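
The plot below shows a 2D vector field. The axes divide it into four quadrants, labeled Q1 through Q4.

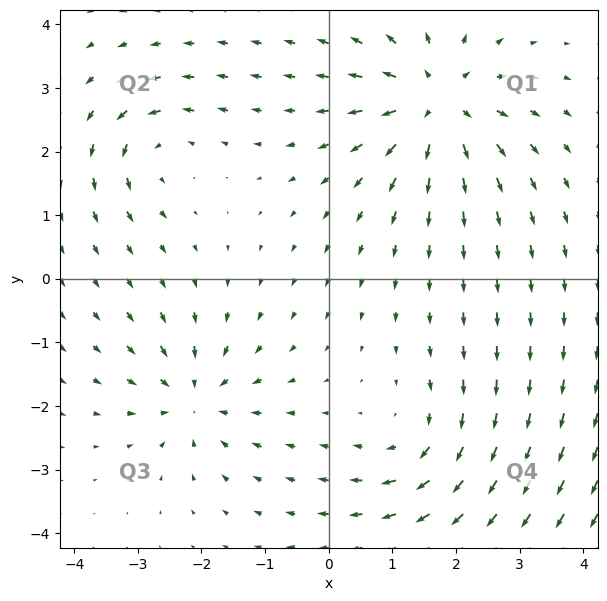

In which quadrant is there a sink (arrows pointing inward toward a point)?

Q3

The sink sits at approximately (-2.1, -1.9), which lies in quadrant Q3. The divergence there is about -4, negative as expected for a sink.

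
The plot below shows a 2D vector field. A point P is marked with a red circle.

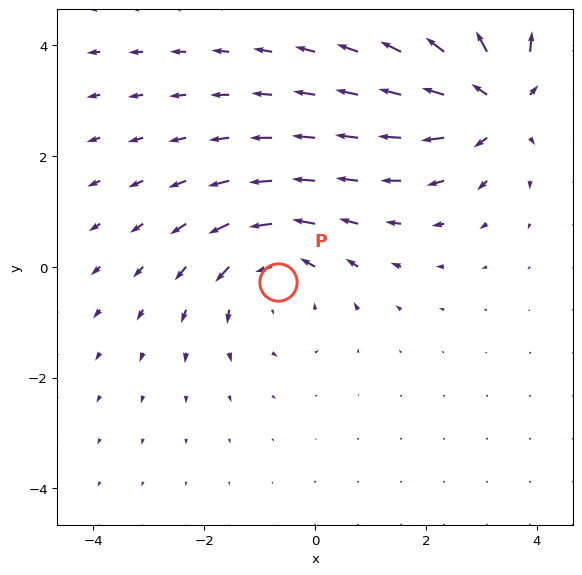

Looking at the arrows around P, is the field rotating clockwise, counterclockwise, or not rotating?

counterclockwise

Near P at (-0.7, -0.3) the arrows circulate counterclockwise. The curl (z-component) there is about +3; positive curl means counterclockwise rotation.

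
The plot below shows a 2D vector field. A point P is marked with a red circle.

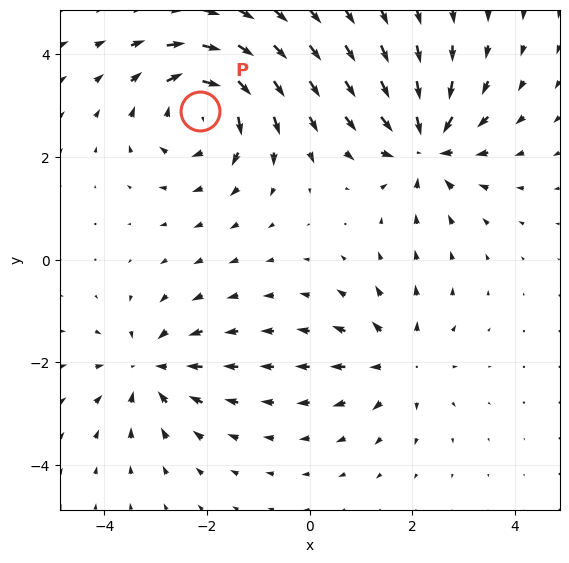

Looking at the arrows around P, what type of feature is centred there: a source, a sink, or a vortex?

vortex

At P (-2.1, 2.9) the arrows circulate clockwise. Divergence ≈0, curl about -6 — near-zero divergence with nonzero curl is a vortex.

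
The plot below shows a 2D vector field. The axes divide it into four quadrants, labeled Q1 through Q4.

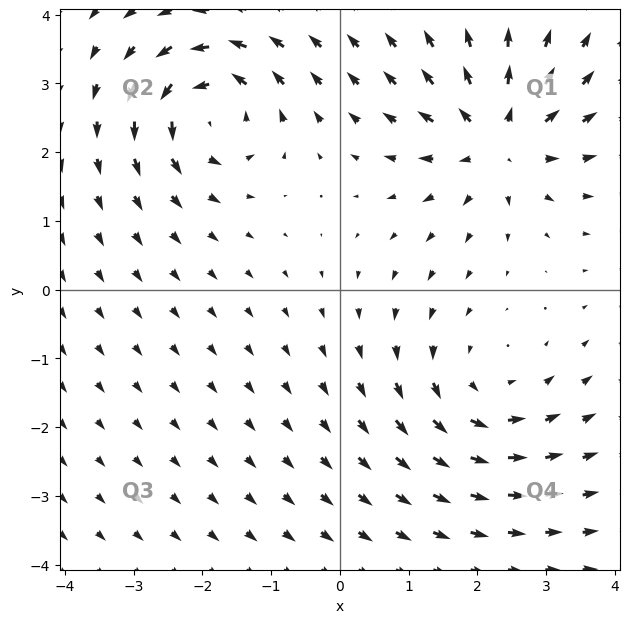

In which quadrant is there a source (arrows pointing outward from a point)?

Q1

The source sits at approximately (2.3, 2.2), which lies in quadrant Q1. The divergence there is about +5, positive as expected for a source.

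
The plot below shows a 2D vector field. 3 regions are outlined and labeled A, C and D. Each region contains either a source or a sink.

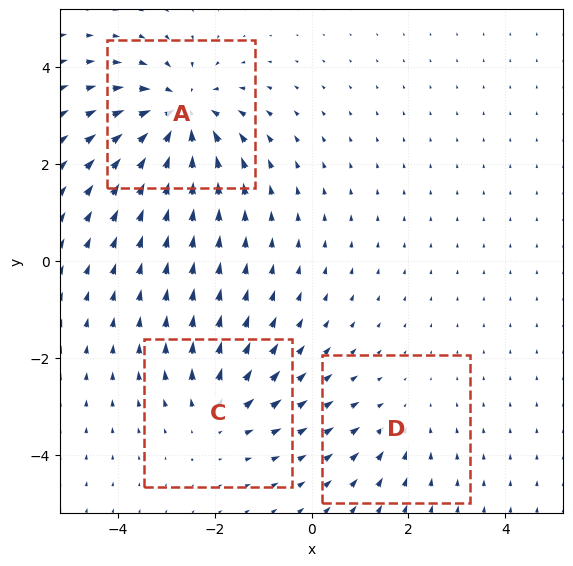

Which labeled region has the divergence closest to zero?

Divergence at each region's feature centre — A: about -5, C: about +3, D: about -2. Region D is closest to zero.

D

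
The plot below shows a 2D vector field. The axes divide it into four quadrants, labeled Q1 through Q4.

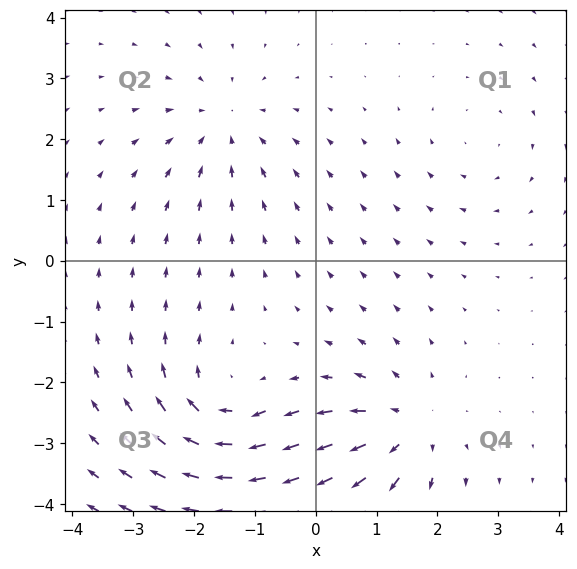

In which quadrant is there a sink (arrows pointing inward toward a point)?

Q2

The sink sits at approximately (-1.5, 2.2), which lies in quadrant Q2. The divergence there is about -4, negative as expected for a sink.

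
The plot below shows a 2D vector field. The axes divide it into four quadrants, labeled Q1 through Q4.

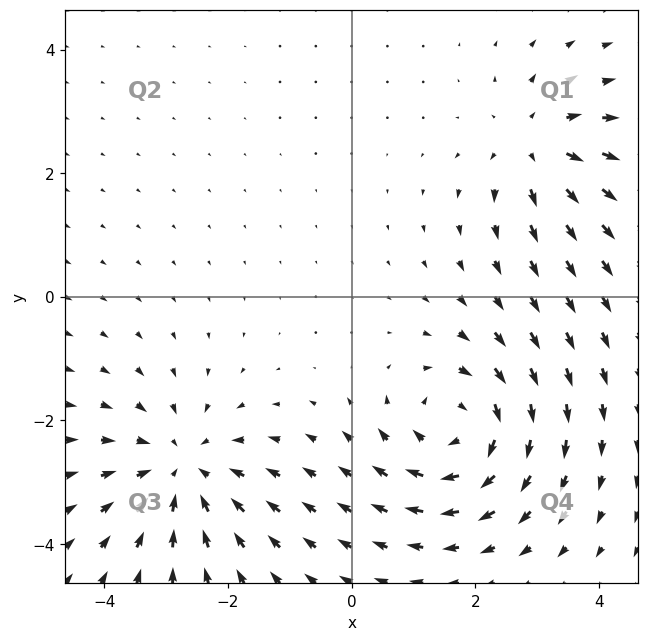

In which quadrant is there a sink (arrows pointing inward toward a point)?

Q3

The sink sits at approximately (-2.7, -2.8), which lies in quadrant Q3. The divergence there is about -4, negative as expected for a sink.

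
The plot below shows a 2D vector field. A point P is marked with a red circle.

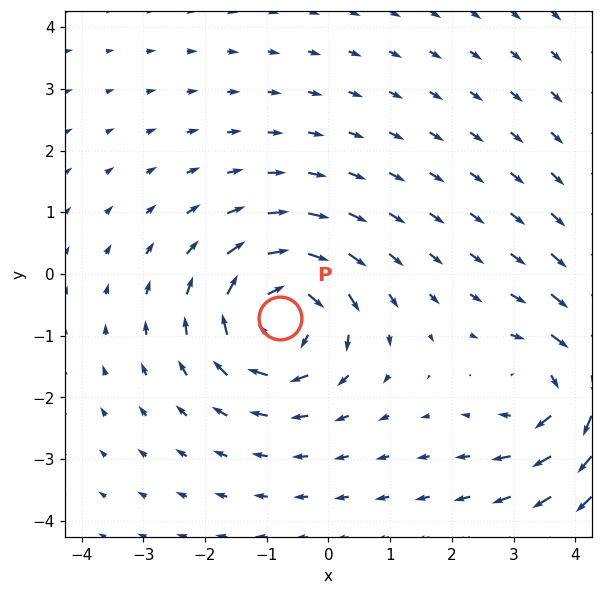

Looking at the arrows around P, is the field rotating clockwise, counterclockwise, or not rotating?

Near P at (-0.8, -0.7) the arrows circulate clockwise. The curl (z-component) there is about -5; negative curl means clockwise rotation.

clockwise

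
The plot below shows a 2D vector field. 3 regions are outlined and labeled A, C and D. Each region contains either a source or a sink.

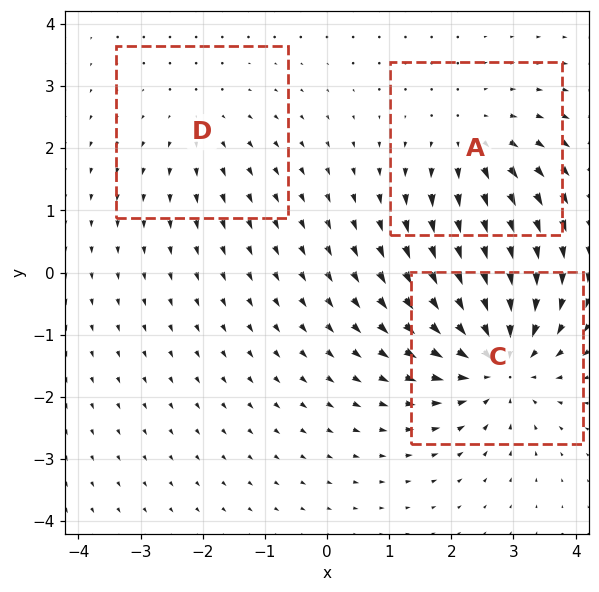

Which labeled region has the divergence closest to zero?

D

Divergence at each region's feature centre — A: about +3, C: about -5, D: about +2. Region D is closest to zero.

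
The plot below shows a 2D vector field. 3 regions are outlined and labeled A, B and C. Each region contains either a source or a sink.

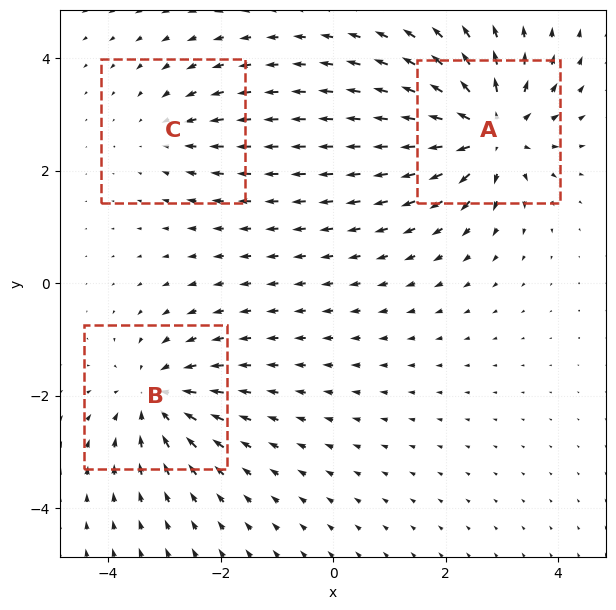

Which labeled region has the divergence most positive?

Divergence at each region's feature centre — A: about +5, B: about -4, C: about -2. Region A is most positive.

A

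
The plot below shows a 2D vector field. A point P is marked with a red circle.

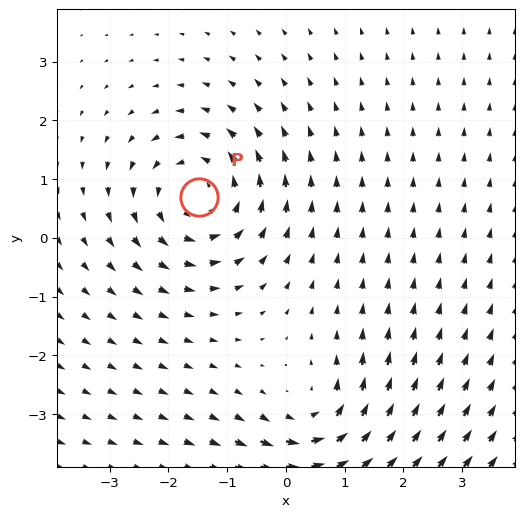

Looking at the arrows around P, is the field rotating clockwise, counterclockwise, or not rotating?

counterclockwise

Near P at (-1.5, 0.7) the arrows circulate counterclockwise. The curl (z-component) there is about +4; positive curl means counterclockwise rotation.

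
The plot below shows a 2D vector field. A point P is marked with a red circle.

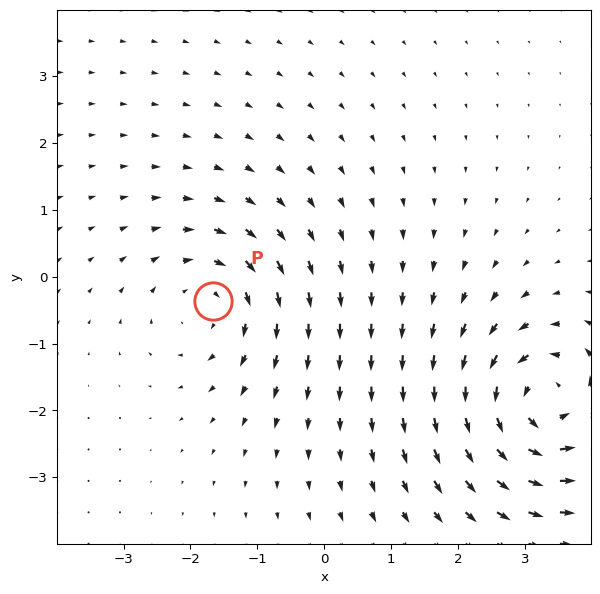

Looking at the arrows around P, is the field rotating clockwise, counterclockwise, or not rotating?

clockwise

Near P at (-1.7, -0.4) the arrows circulate clockwise. The curl (z-component) there is about -3; negative curl means clockwise rotation.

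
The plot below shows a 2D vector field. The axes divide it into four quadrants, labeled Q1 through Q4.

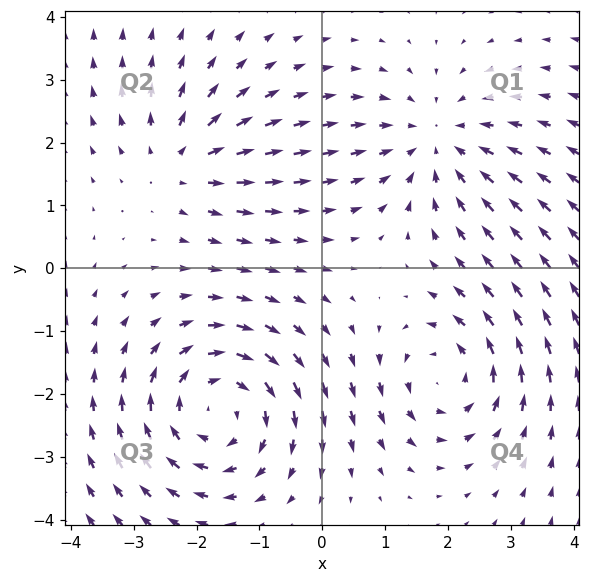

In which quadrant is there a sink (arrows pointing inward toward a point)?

The sink sits at approximately (1.8, 2.0), which lies in quadrant Q1. The divergence there is about -3, negative as expected for a sink.

Q1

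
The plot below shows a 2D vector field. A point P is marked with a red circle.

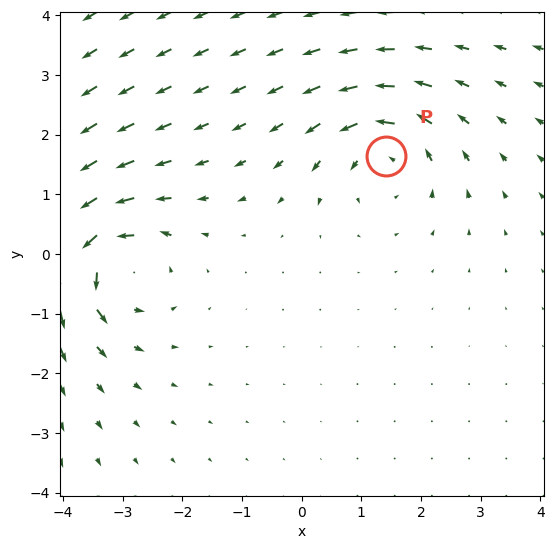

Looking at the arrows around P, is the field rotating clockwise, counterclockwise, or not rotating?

Near P at (1.4, 1.6) the arrows circulate counterclockwise. The curl (z-component) there is about +4; positive curl means counterclockwise rotation.

counterclockwise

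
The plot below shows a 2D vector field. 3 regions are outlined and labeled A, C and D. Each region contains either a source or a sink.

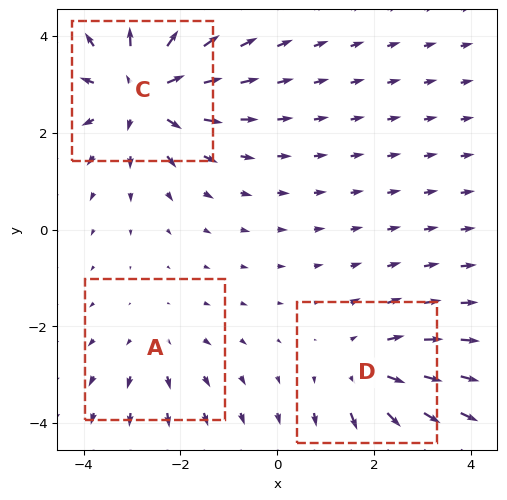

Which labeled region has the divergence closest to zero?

A

Divergence at each region's feature centre — A: about +2, C: about +5, D: about +3. Region A is closest to zero.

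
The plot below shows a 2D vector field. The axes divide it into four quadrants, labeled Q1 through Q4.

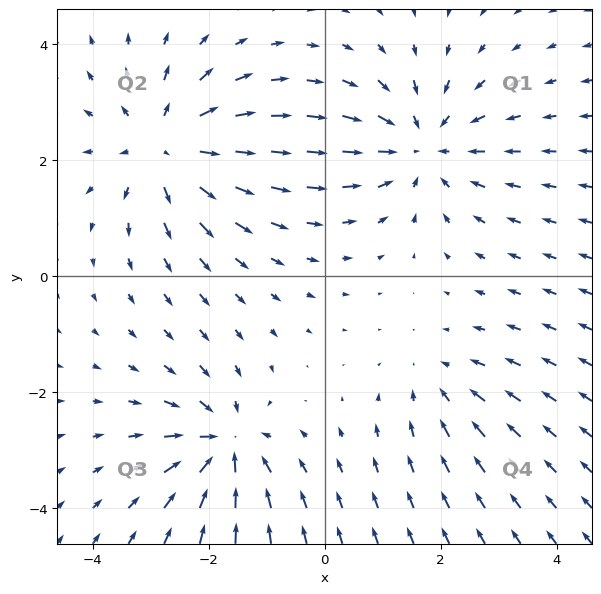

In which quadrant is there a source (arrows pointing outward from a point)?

Q2

The source sits at approximately (-2.7, 2.2), which lies in quadrant Q2. The divergence there is about +5, positive as expected for a source.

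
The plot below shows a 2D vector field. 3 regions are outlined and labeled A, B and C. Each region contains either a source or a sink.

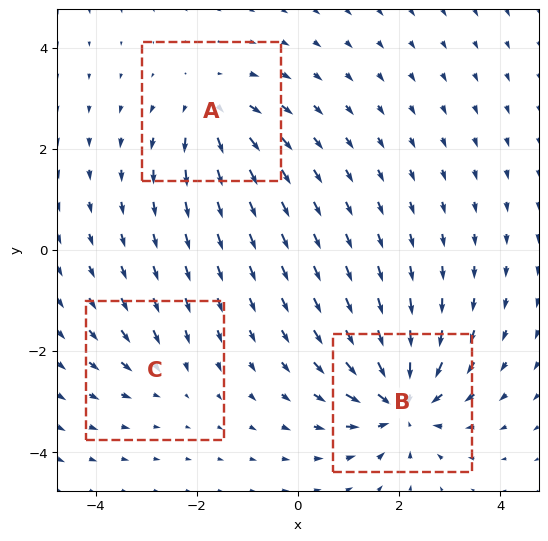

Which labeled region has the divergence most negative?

B

Divergence at each region's feature centre — A: about +3, B: about -6, C: about -2. Region B is most negative.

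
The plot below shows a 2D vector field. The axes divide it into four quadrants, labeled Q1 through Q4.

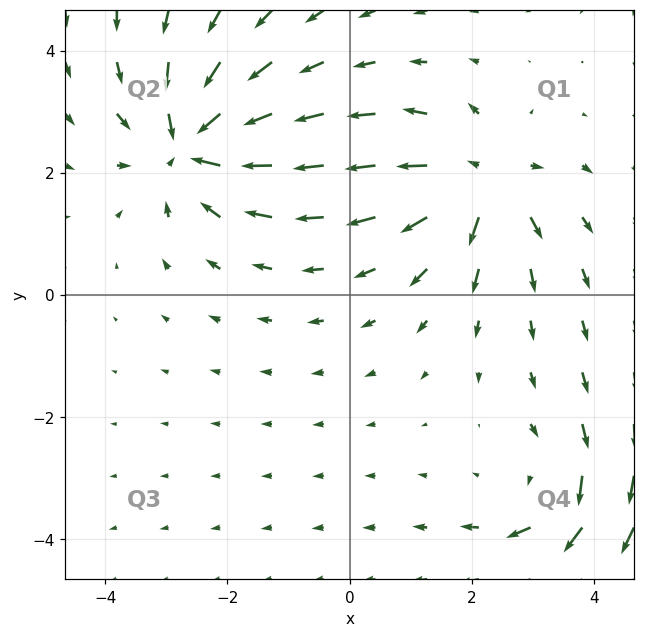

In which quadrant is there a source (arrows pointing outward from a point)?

Q1

The source sits at approximately (2.2, 1.8), which lies in quadrant Q1. The divergence there is about +5, positive as expected for a source.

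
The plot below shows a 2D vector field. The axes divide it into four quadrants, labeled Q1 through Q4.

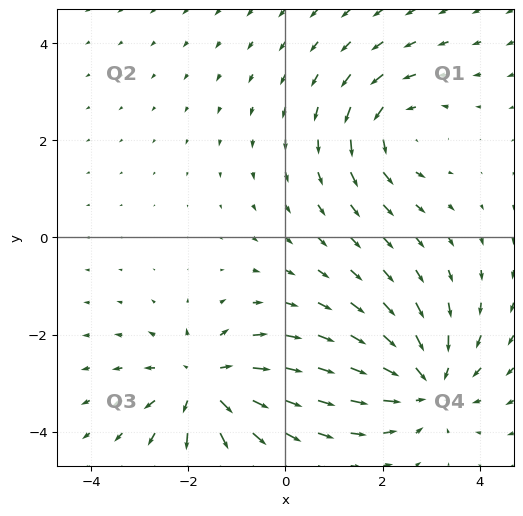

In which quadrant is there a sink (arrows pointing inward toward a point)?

The sink sits at approximately (2.9, -3.0), which lies in quadrant Q4. The divergence there is about -5, negative as expected for a sink.

Q4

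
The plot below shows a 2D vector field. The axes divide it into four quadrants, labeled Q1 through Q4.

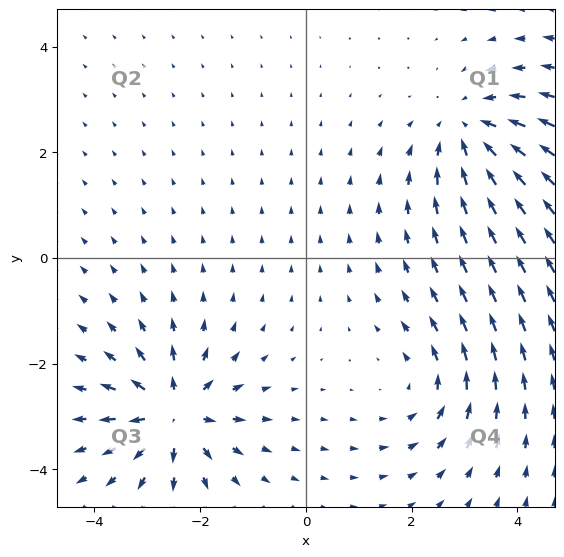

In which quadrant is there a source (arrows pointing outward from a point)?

Q3

The source sits at approximately (-2.5, -2.9), which lies in quadrant Q3. The divergence there is about +6, positive as expected for a source.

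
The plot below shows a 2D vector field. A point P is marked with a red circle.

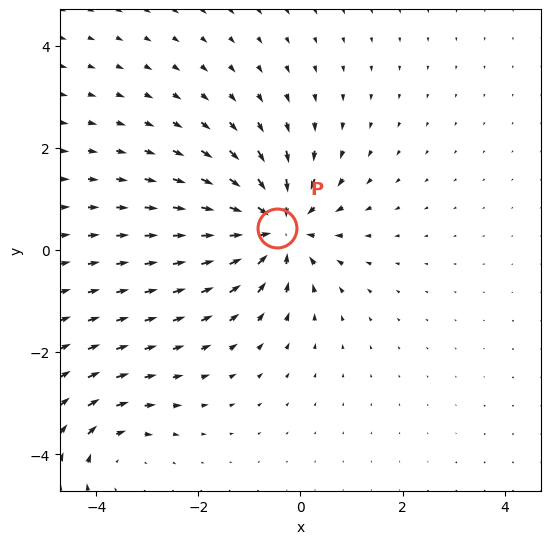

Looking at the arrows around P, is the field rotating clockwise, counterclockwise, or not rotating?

not rotating

Near P at (-0.5, 0.4) the arrows show no circulation. The curl there is ≈0.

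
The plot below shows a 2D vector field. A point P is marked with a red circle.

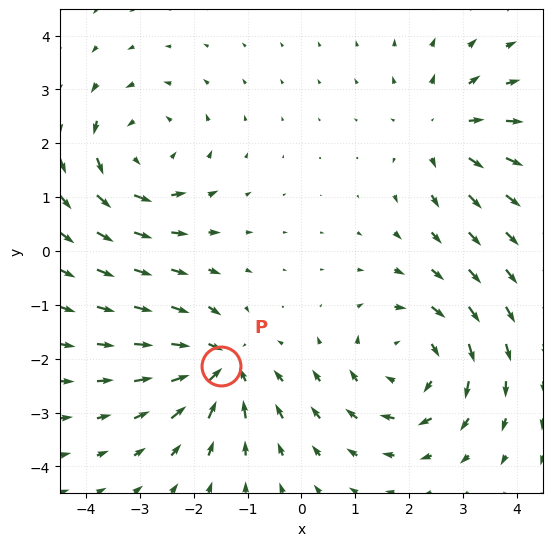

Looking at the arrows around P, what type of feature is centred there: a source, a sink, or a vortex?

sink

At P (-1.5, -2.1) the arrows converge inward. Divergence about -4, curl ≈0 — negative divergence with near-zero curl is a sink.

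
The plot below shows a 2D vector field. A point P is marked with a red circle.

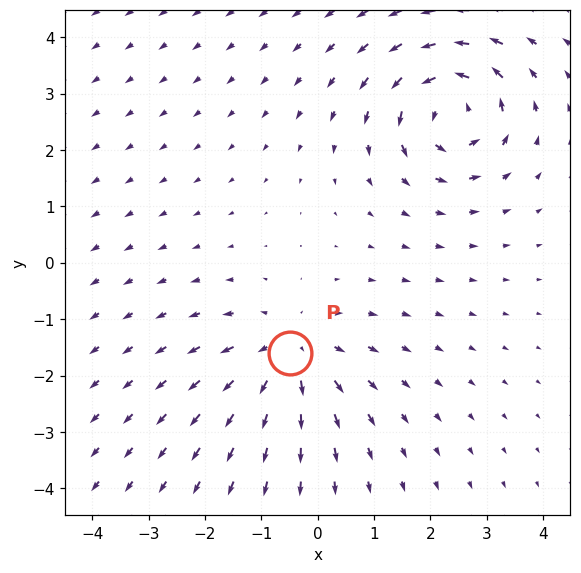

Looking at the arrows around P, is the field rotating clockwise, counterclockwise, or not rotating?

Near P at (-0.5, -1.6) the arrows show no circulation. The curl there is ≈0.

not rotating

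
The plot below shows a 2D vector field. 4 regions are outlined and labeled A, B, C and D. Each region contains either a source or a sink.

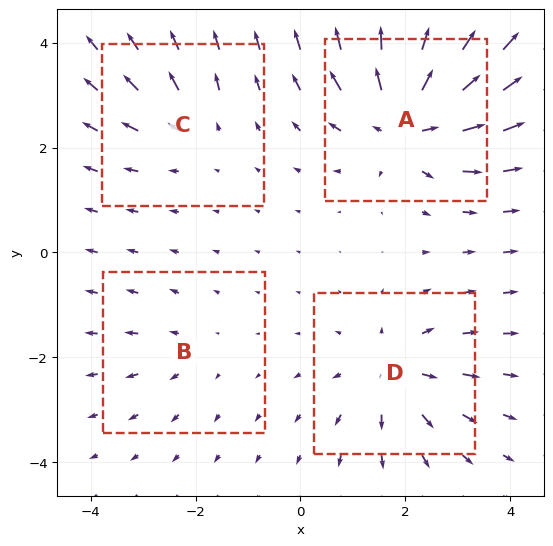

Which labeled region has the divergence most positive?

A

Divergence at each region's feature centre — A: about +8, B: about +2, C: about +3, D: about +5. Region A is most positive.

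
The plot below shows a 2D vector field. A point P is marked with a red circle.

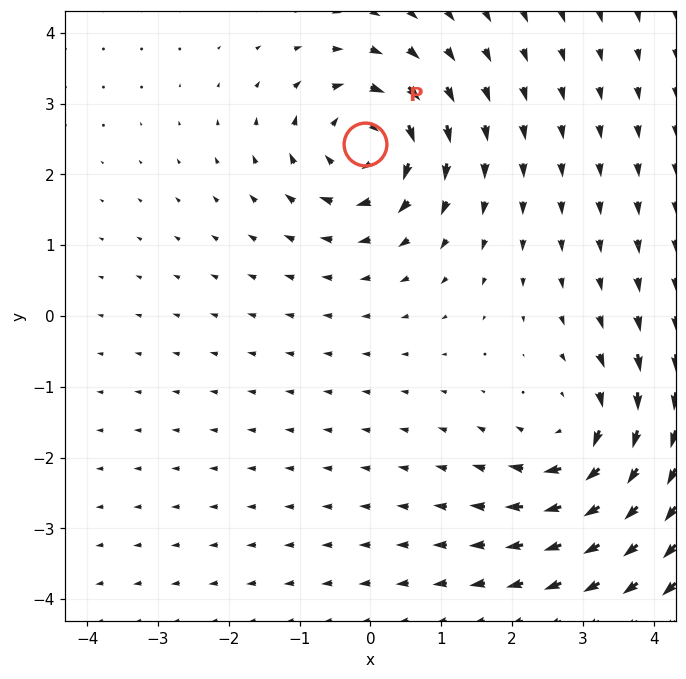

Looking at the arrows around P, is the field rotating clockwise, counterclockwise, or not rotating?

Near P at (-0.1, 2.4) the arrows circulate clockwise. The curl (z-component) there is about -5; negative curl means clockwise rotation.

clockwise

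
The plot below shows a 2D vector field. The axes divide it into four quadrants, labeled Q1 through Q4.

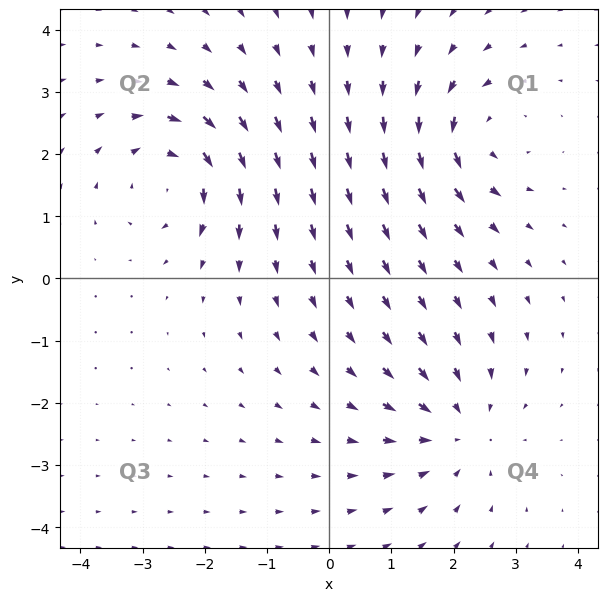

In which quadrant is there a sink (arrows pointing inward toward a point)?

The sink sits at approximately (2.1, -2.4), which lies in quadrant Q4. The divergence there is about -4, negative as expected for a sink.

Q4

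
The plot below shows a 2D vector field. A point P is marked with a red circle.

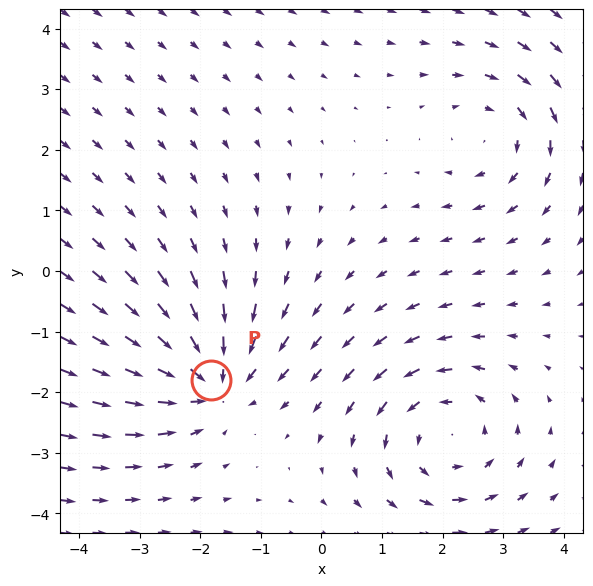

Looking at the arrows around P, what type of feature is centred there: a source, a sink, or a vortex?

sink

At P (-1.8, -1.8) the arrows converge inward. Divergence about -4, curl ≈0 — negative divergence with near-zero curl is a sink.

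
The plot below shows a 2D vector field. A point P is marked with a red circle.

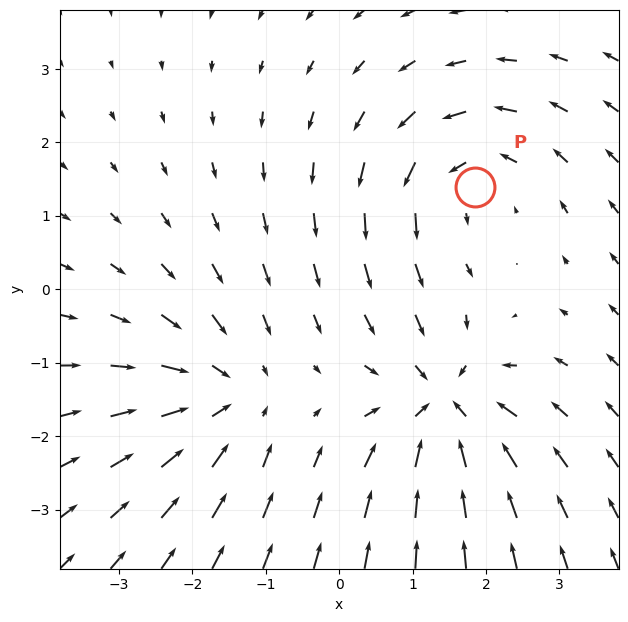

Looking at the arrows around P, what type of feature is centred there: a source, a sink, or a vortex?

vortex

At P (1.8, 1.4) the arrows circulate counterclockwise. Divergence ≈0, curl about +4 — near-zero divergence with nonzero curl is a vortex.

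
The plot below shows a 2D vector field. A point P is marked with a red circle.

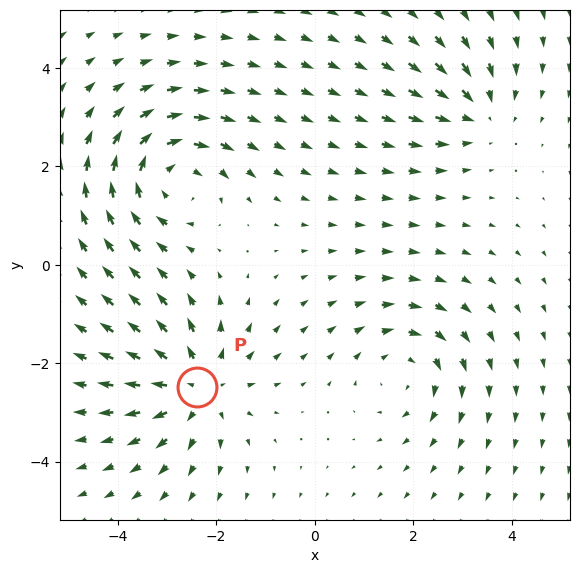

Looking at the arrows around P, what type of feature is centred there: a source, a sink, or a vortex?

source

At P (-2.4, -2.5) the arrows spread outward. Divergence about +4, curl ≈0 — positive divergence with near-zero curl is a source.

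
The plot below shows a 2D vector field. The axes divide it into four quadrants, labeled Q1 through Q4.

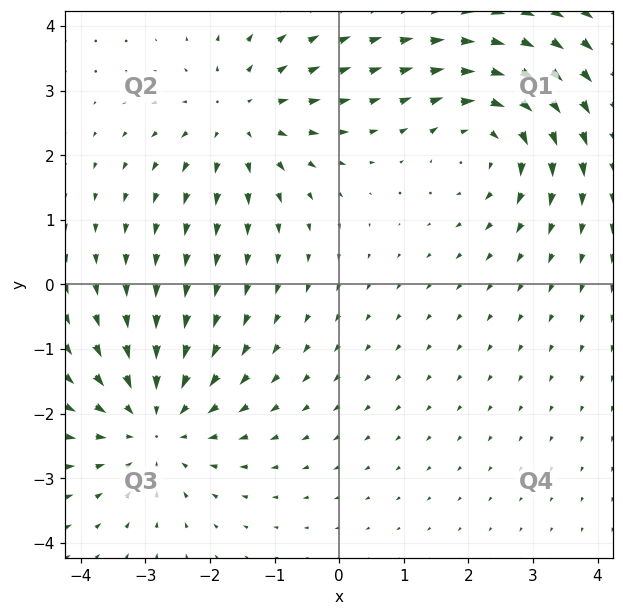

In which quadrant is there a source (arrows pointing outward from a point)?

Q2

The source sits at approximately (-1.5, 2.6), which lies in quadrant Q2. The divergence there is about +4, positive as expected for a source.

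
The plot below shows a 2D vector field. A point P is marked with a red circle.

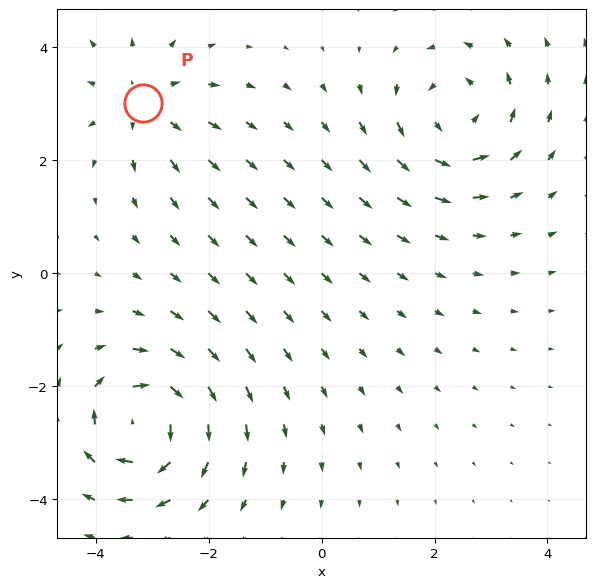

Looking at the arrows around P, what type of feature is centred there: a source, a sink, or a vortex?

At P (-3.2, 3.0) the arrows spread outward. Divergence about +3, curl ≈0 — positive divergence with near-zero curl is a source.

source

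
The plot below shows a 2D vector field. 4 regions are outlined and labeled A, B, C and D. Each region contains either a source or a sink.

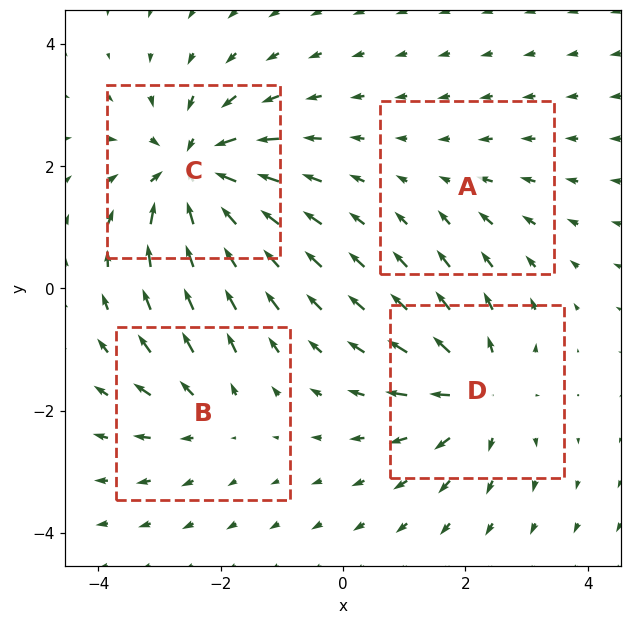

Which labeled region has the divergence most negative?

C

Divergence at each region's feature centre — A: about -2, B: about +4, C: about -8, D: about +6. Region C is most negative.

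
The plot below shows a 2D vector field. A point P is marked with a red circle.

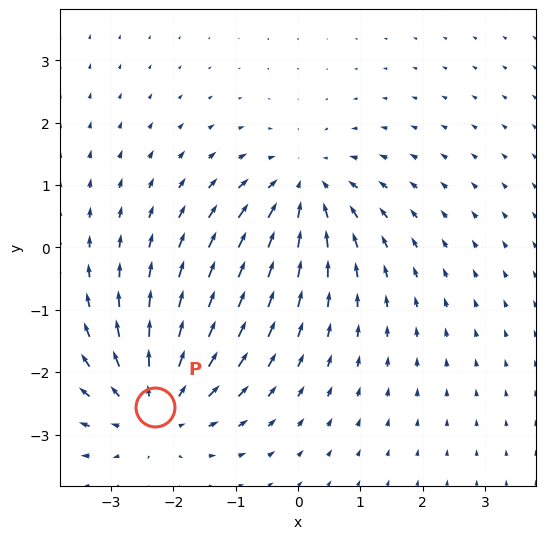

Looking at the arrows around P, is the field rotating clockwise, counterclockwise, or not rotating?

Near P at (-2.3, -2.6) the arrows show no circulation. The curl there is ≈0.

not rotating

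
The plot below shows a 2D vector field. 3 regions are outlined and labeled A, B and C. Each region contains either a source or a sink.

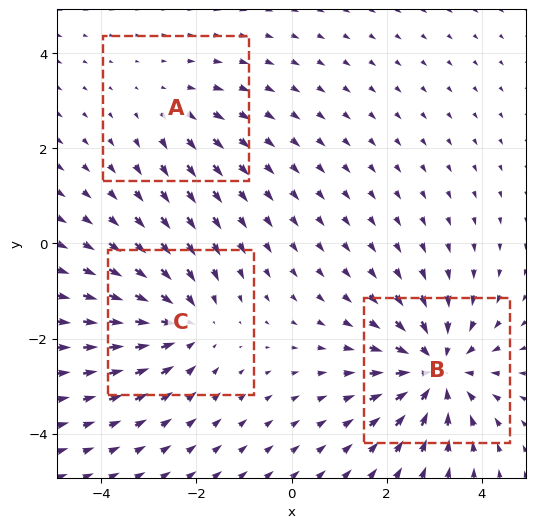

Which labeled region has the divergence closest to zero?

Divergence at each region's feature centre — A: about +2, B: about -4, C: about -3. Region A is closest to zero.

A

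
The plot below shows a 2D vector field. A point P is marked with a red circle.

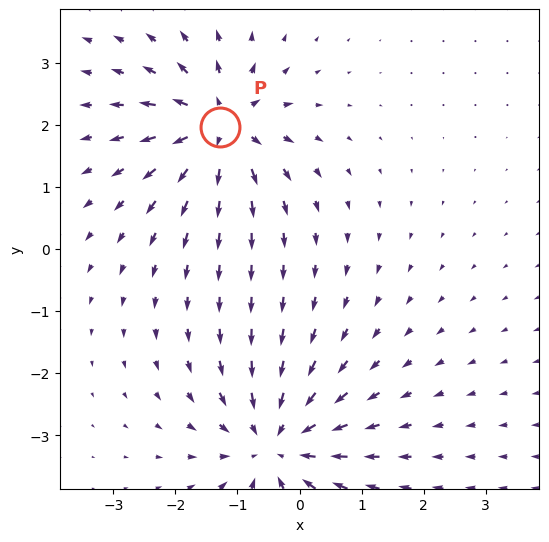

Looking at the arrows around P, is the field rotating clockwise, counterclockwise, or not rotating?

Near P at (-1.3, 2.0) the arrows show no circulation. The curl there is ≈0.

not rotating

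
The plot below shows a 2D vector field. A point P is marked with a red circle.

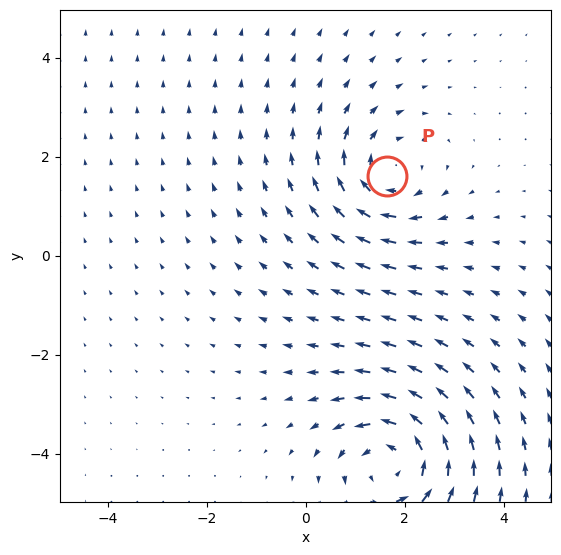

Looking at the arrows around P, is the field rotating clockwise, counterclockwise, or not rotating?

clockwise

Near P at (1.7, 1.6) the arrows circulate clockwise. The curl (z-component) there is about -4; negative curl means clockwise rotation.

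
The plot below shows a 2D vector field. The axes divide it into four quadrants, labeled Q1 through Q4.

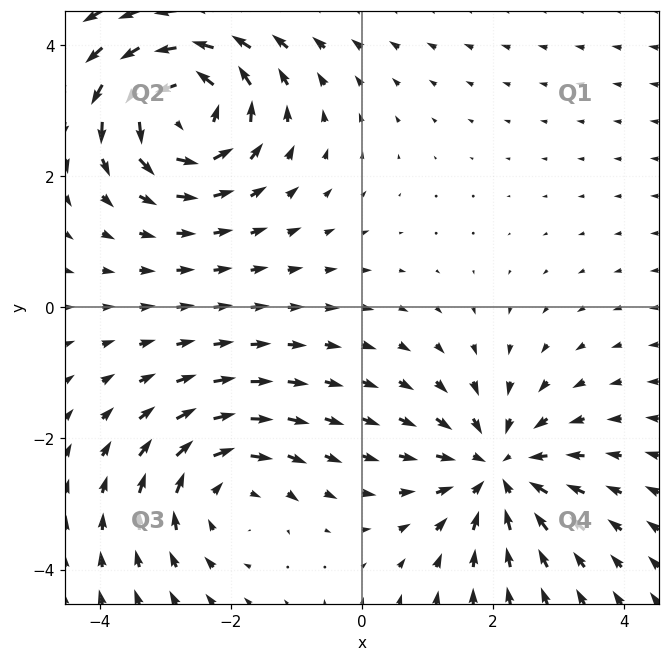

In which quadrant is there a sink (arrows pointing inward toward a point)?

Q4

The sink sits at approximately (2.1, -2.5), which lies in quadrant Q4. The divergence there is about -5, negative as expected for a sink.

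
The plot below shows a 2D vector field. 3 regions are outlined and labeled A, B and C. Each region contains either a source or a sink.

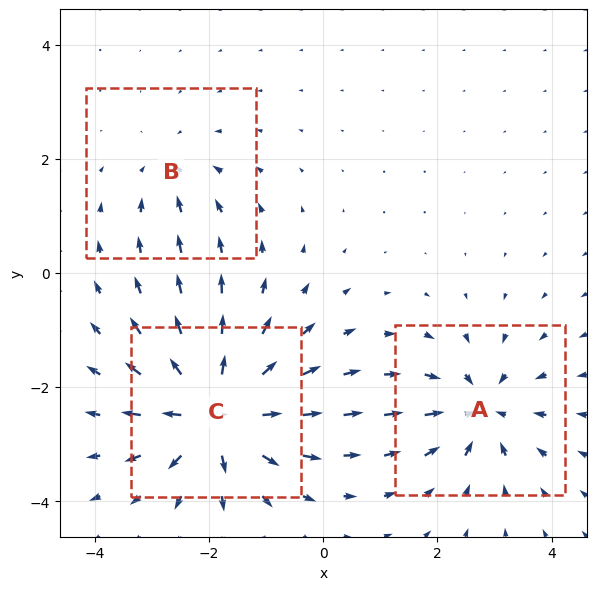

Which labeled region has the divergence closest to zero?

Divergence at each region's feature centre — A: about -4, B: about -2, C: about +6. Region B is closest to zero.

B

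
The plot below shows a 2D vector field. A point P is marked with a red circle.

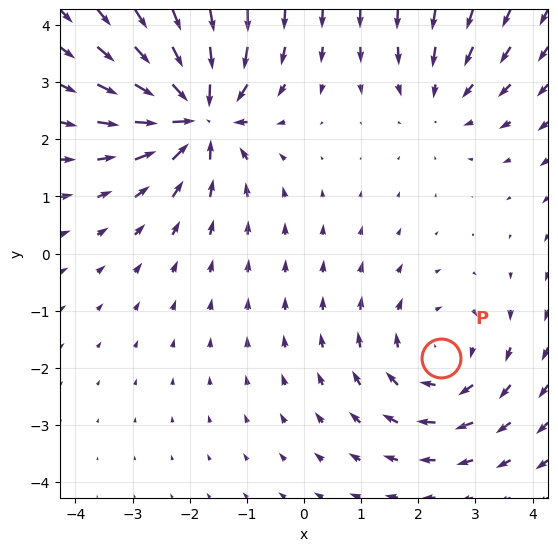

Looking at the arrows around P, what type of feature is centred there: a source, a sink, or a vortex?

At P (2.4, -1.8) the arrows circulate clockwise. Divergence ≈0, curl about -3 — near-zero divergence with nonzero curl is a vortex.

vortex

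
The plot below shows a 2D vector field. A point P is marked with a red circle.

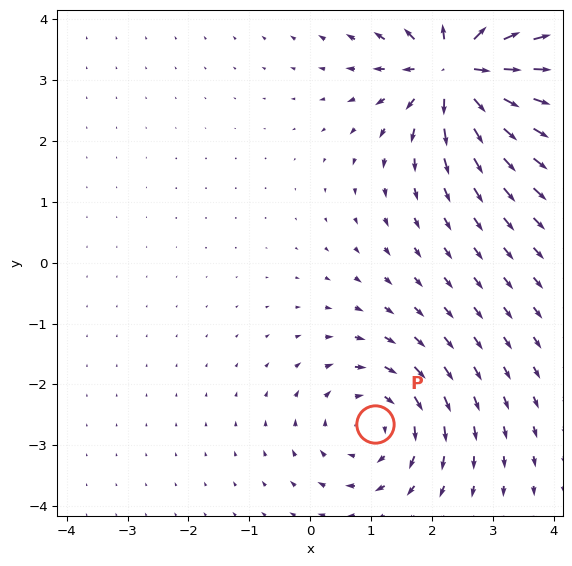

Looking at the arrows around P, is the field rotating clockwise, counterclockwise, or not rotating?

clockwise

Near P at (1.1, -2.7) the arrows circulate clockwise. The curl (z-component) there is about -3; negative curl means clockwise rotation.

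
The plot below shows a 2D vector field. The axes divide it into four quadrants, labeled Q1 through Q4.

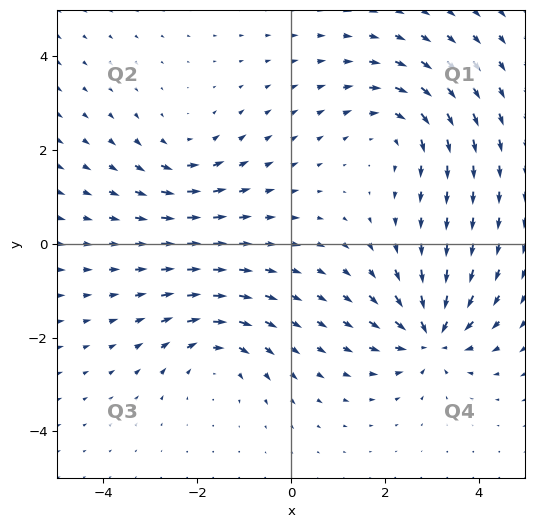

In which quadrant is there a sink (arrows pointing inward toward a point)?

Q4

The sink sits at approximately (3.0, -2.0), which lies in quadrant Q4. The divergence there is about -7, negative as expected for a sink.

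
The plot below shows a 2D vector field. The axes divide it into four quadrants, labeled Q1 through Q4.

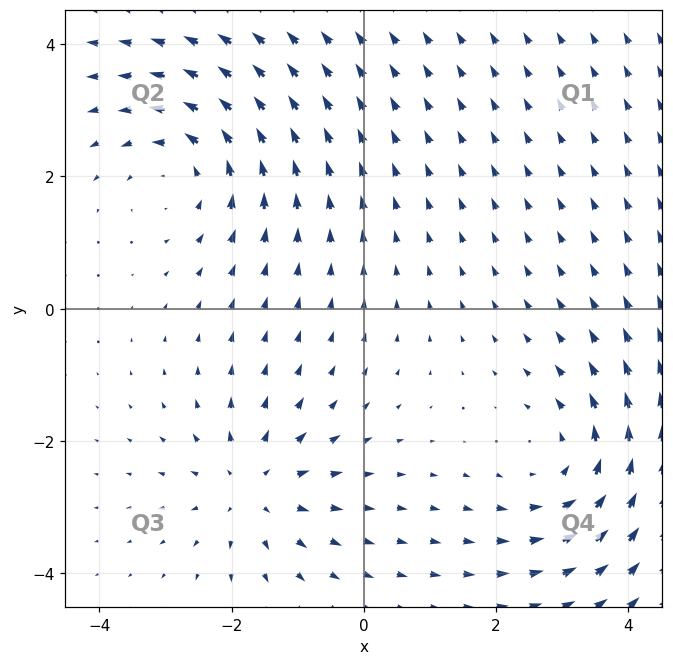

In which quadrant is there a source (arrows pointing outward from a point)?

Q3

The source sits at approximately (-1.7, -2.7), which lies in quadrant Q3. The divergence there is about +4, positive as expected for a source.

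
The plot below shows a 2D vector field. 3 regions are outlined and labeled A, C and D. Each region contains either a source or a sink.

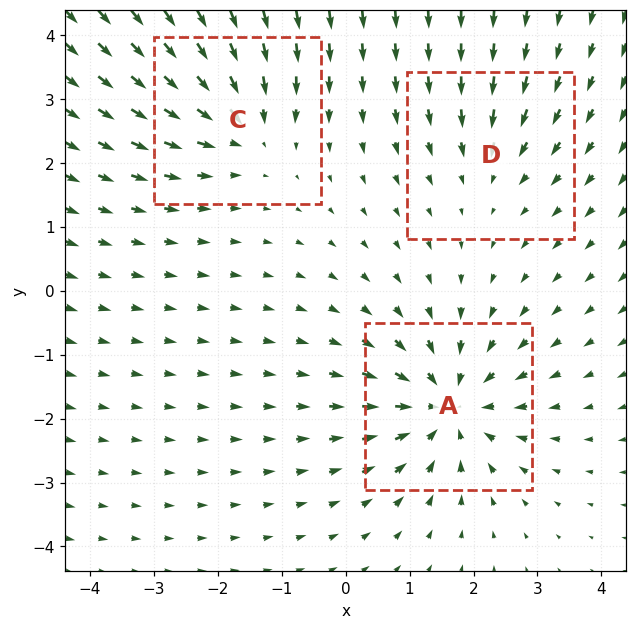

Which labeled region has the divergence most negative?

A

Divergence at each region's feature centre — A: about -5, C: about -4, D: about -2. Region A is most negative.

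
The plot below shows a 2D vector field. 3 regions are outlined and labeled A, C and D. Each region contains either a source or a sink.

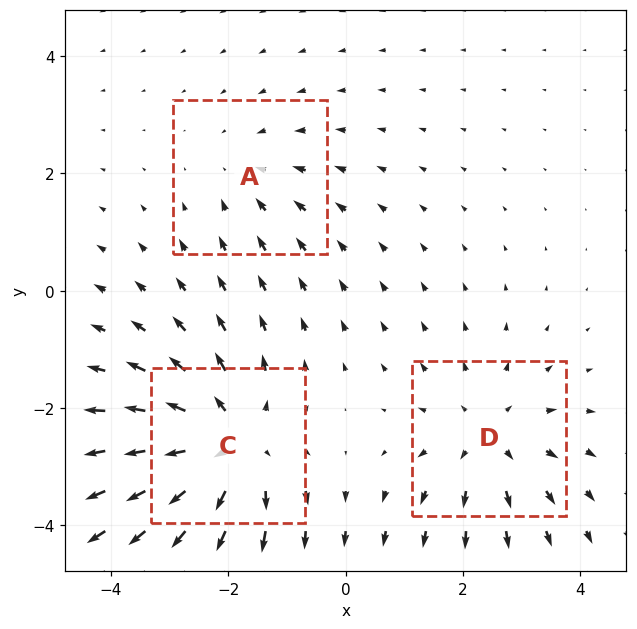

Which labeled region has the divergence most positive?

Divergence at each region's feature centre — A: about -2, C: about +4, D: about +3. Region C is most positive.

C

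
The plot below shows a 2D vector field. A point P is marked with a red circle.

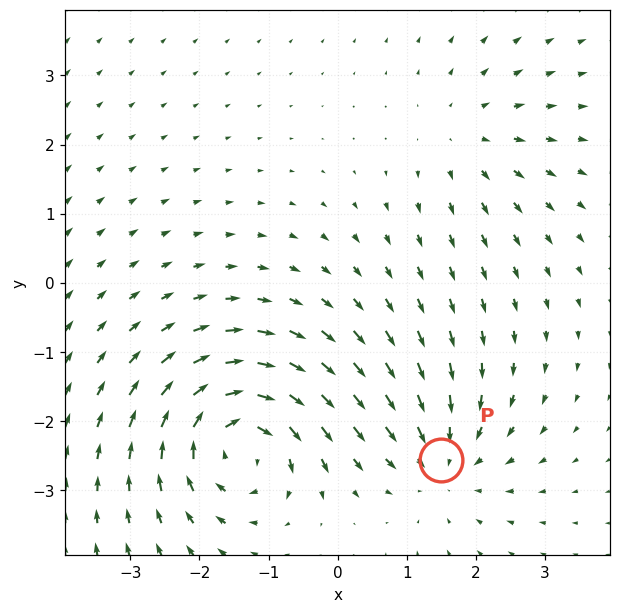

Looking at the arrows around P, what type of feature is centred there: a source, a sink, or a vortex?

At P (1.5, -2.6) the arrows converge inward. Divergence about -3, curl ≈0 — negative divergence with near-zero curl is a sink.

sink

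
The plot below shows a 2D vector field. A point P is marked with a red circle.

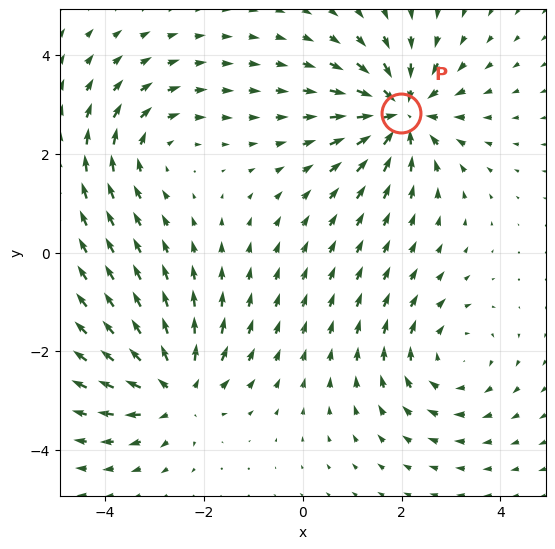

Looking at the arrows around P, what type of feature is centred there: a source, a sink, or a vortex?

sink

At P (2.0, 2.8) the arrows converge inward. Divergence about -6, curl ≈0 — negative divergence with near-zero curl is a sink.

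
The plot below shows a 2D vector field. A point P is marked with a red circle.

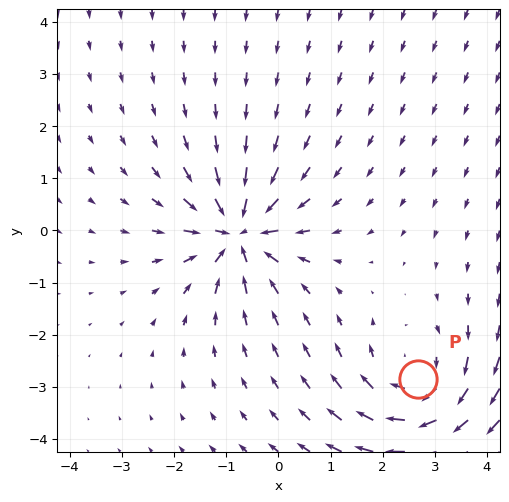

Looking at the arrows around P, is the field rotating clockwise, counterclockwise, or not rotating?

clockwise

Near P at (2.7, -2.8) the arrows circulate clockwise. The curl (z-component) there is about -3; negative curl means clockwise rotation.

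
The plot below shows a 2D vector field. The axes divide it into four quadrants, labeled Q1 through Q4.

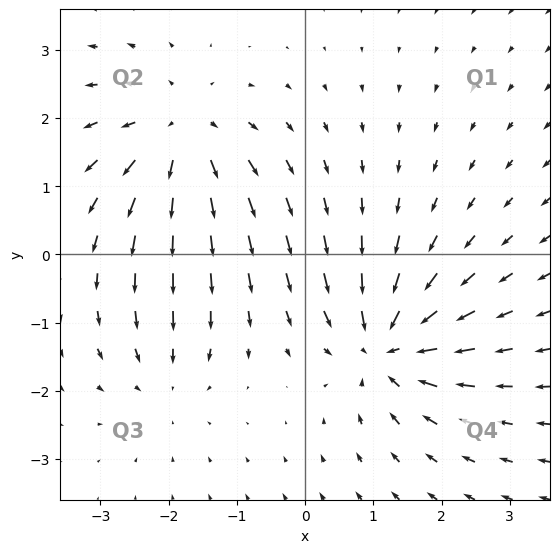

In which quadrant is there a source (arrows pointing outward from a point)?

Q2

The source sits at approximately (-1.8, 1.8), which lies in quadrant Q2. The divergence there is about +5, positive as expected for a source.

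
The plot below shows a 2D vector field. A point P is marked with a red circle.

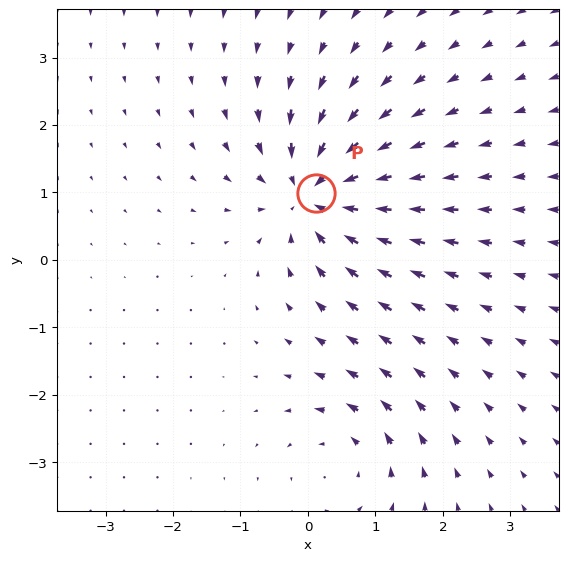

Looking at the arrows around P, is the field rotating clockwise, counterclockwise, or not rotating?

not rotating

Near P at (0.1, 1.0) the arrows show no circulation. The curl there is ≈0.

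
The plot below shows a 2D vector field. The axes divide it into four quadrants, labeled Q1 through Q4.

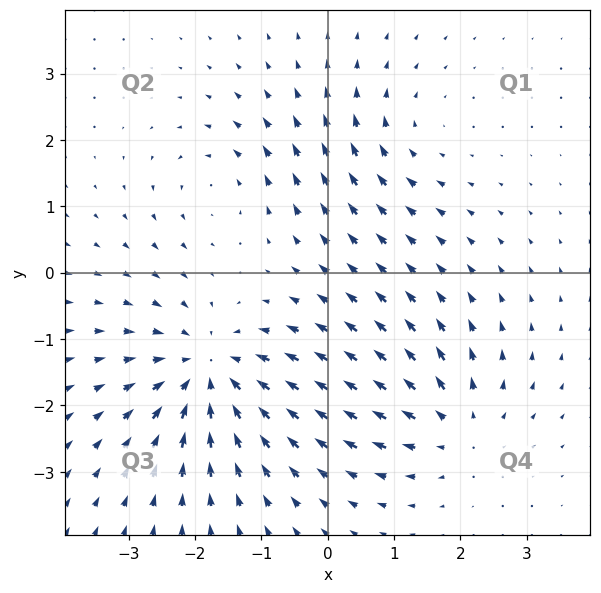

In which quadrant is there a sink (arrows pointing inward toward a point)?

Q3

The sink sits at approximately (-1.8, -1.5), which lies in quadrant Q3. The divergence there is about -5, negative as expected for a sink.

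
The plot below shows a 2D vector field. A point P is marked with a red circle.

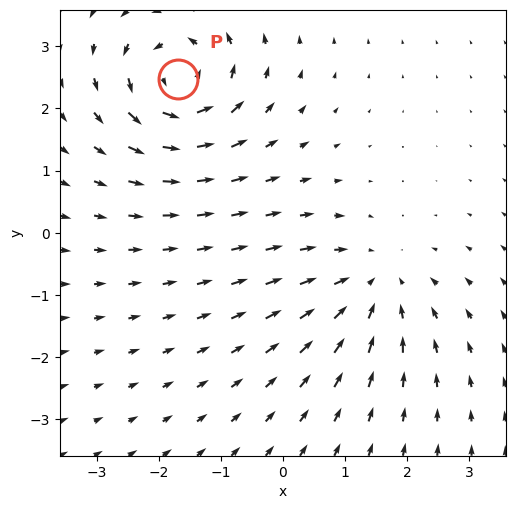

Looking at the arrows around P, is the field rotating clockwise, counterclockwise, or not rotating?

counterclockwise

Near P at (-1.7, 2.5) the arrows circulate counterclockwise. The curl (z-component) there is about +6; positive curl means counterclockwise rotation.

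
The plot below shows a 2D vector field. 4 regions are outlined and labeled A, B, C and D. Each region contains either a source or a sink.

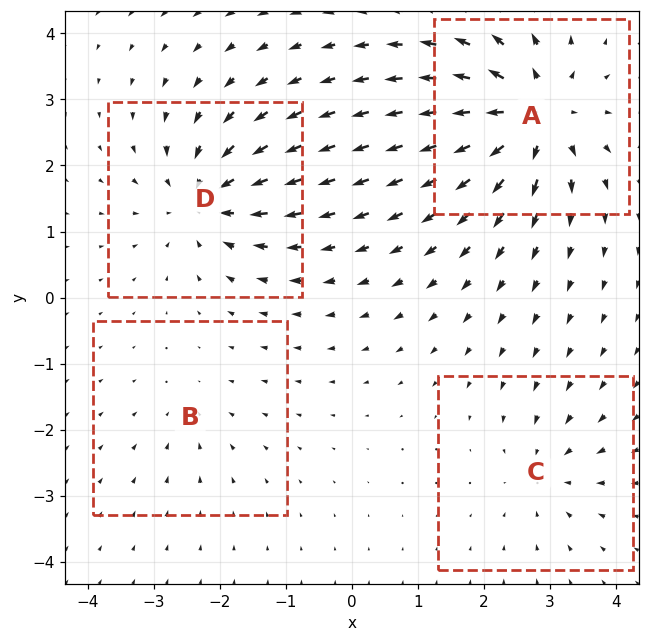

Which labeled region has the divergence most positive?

A

Divergence at each region's feature centre — A: about +8, B: about -2, C: about -4, D: about -6. Region A is most positive.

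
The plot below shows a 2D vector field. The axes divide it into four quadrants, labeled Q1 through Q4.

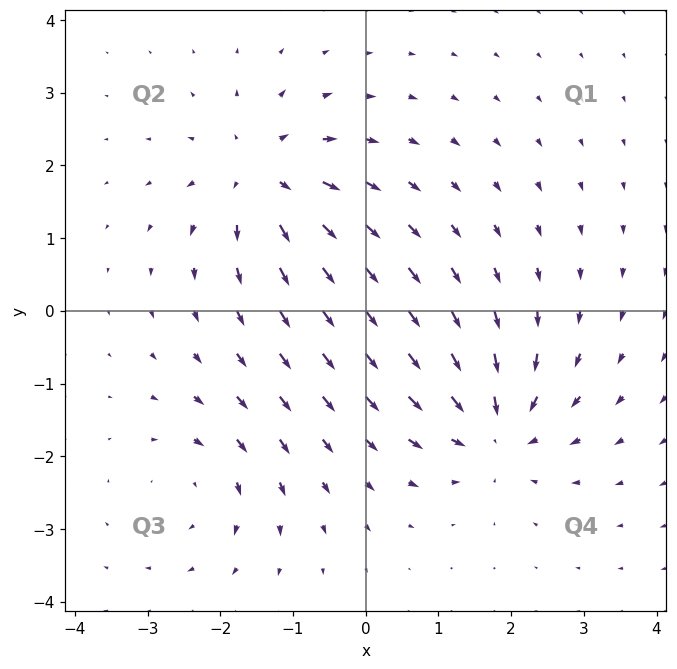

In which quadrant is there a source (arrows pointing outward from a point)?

The source sits at approximately (-1.4, 1.8), which lies in quadrant Q2. The divergence there is about +6, positive as expected for a source.

Q2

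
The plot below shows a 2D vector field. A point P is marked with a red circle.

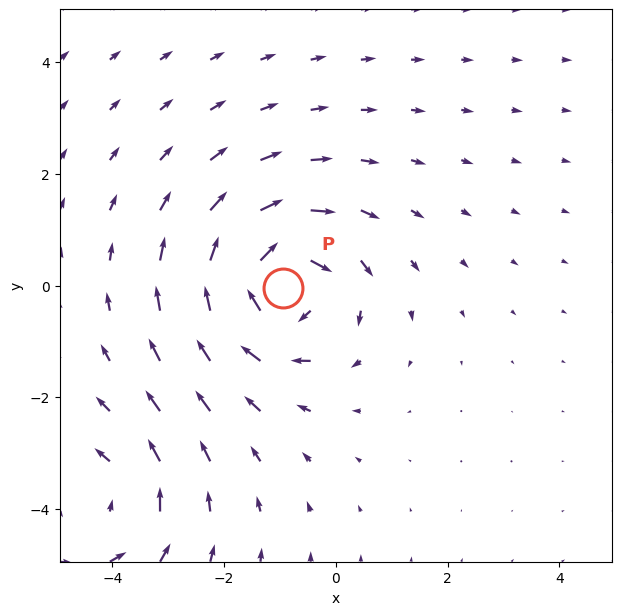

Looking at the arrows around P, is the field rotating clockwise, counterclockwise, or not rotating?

clockwise

Near P at (-0.9, -0.0) the arrows circulate clockwise. The curl (z-component) there is about -5; negative curl means clockwise rotation.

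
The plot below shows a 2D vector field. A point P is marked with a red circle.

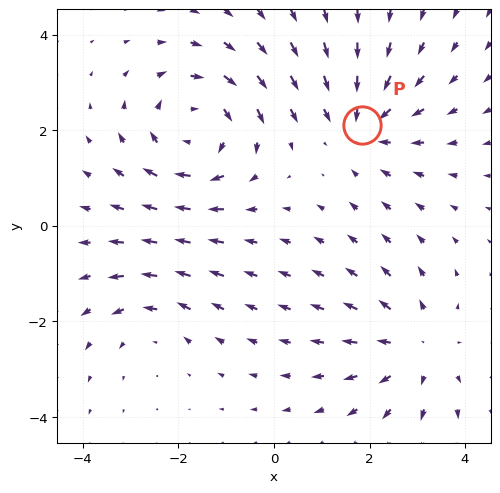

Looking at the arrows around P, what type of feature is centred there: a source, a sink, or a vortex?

sink

At P (1.8, 2.1) the arrows converge inward. Divergence about -3, curl ≈0 — negative divergence with near-zero curl is a sink.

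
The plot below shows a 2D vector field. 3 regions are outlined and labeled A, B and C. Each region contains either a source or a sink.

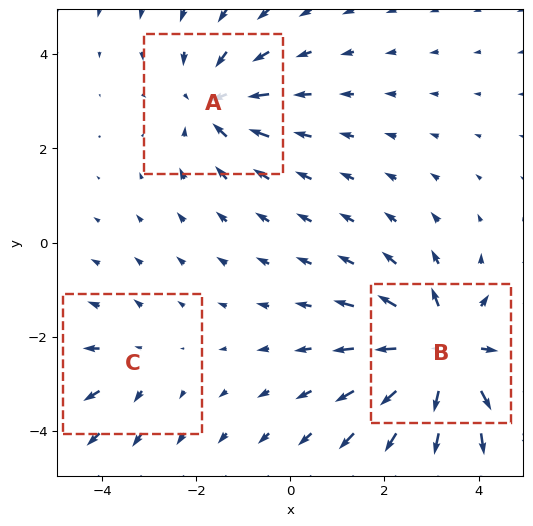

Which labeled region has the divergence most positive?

Divergence at each region's feature centre — A: about -3, B: about +5, C: about +2. Region B is most positive.

B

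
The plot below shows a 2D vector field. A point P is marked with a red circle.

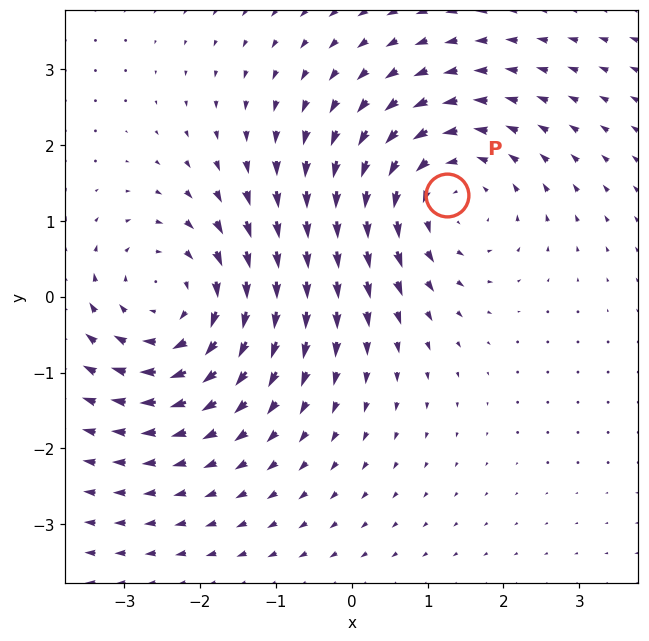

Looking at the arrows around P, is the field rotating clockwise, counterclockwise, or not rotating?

Near P at (1.3, 1.3) the arrows circulate counterclockwise. The curl (z-component) there is about +3; positive curl means counterclockwise rotation.

counterclockwise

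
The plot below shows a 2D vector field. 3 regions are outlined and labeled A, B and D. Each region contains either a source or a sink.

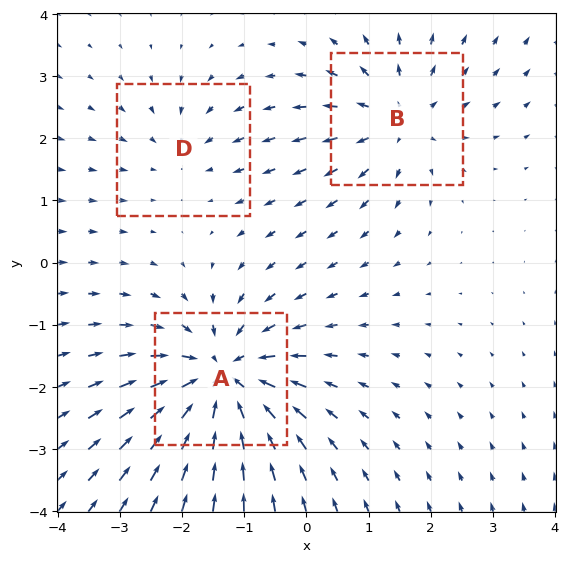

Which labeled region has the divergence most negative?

A

Divergence at each region's feature centre — A: about -5, B: about +3, D: about -2. Region A is most negative.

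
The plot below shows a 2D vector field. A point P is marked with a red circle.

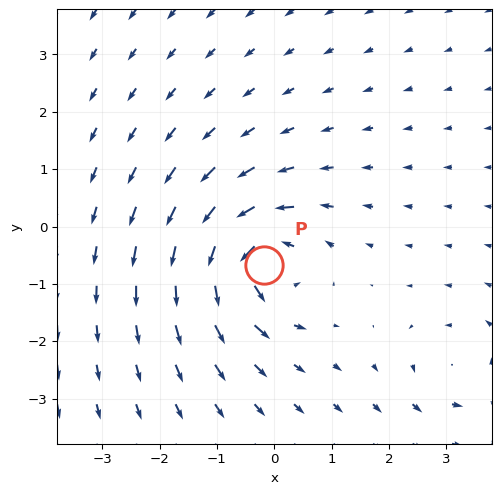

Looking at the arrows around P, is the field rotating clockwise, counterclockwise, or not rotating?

Near P at (-0.2, -0.7) the arrows circulate counterclockwise. The curl (z-component) there is about +7; positive curl means counterclockwise rotation.

counterclockwise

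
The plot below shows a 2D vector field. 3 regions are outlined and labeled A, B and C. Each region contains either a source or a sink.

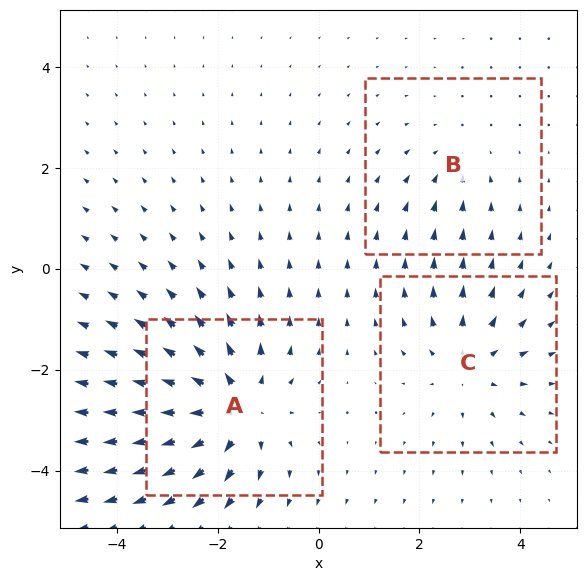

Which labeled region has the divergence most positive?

A

Divergence at each region's feature centre — A: about +5, B: about -2, C: about +3. Region A is most positive.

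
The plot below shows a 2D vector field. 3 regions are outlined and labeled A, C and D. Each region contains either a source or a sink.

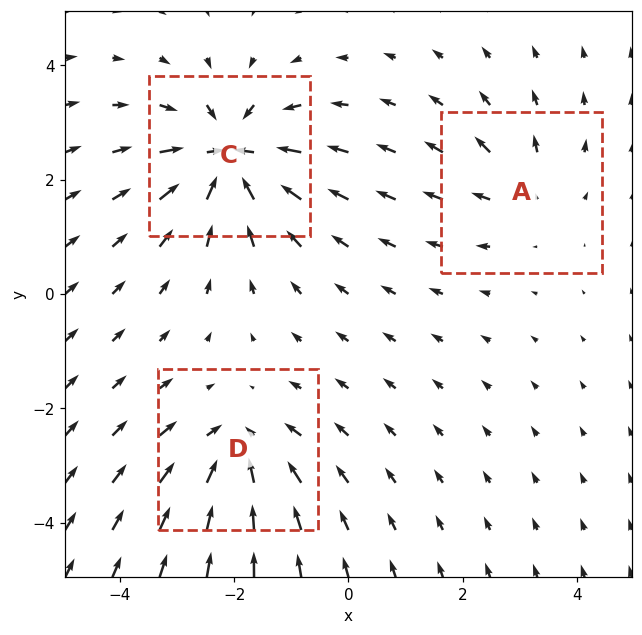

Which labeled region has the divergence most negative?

C

Divergence at each region's feature centre — A: about +3, C: about -6, D: about -4. Region C is most negative.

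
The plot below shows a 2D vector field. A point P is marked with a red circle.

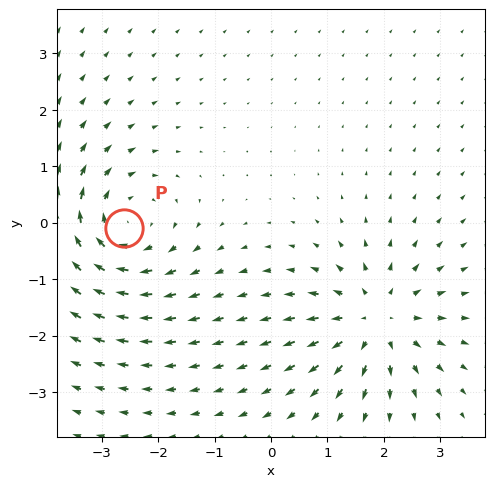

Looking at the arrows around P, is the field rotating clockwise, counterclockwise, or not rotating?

Near P at (-2.6, -0.1) the arrows circulate clockwise. The curl (z-component) there is about -4; negative curl means clockwise rotation.

clockwise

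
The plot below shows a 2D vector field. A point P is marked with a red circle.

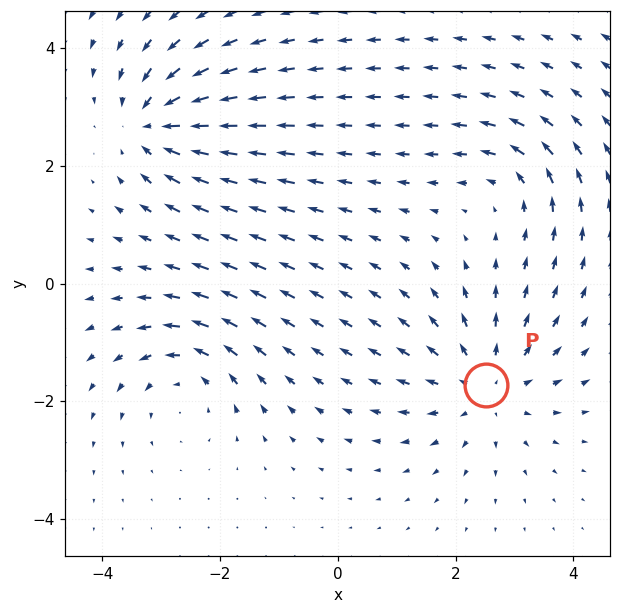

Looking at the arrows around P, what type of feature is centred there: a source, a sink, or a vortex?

source

At P (2.5, -1.7) the arrows spread outward. Divergence about +4, curl ≈0 — positive divergence with near-zero curl is a source.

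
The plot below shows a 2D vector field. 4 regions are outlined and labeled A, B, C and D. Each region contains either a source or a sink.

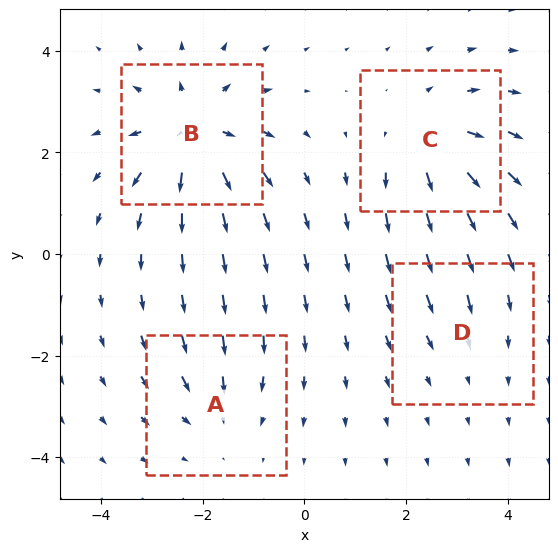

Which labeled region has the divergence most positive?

Divergence at each region's feature centre — A: about -3, B: about +7, C: about +5, D: about -2. Region B is most positive.

B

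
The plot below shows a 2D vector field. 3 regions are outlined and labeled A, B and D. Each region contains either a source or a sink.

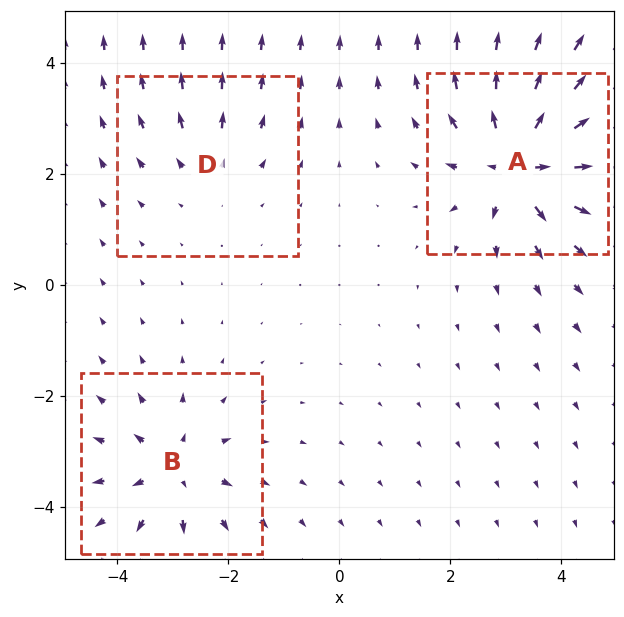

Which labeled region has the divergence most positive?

A

Divergence at each region's feature centre — A: about +6, B: about +4, D: about +2. Region A is most positive.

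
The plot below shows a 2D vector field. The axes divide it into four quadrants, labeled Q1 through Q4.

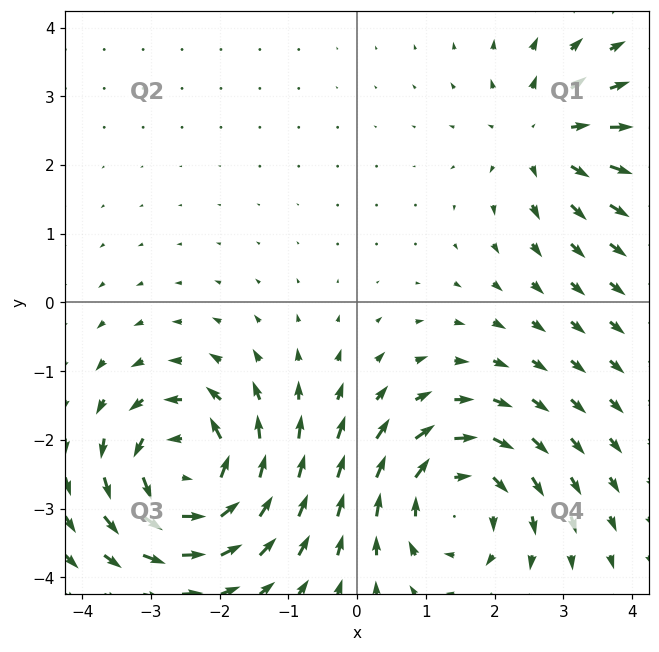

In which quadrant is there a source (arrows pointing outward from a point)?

The source sits at approximately (2.7, 2.4), which lies in quadrant Q1. The divergence there is about +4, positive as expected for a source.

Q1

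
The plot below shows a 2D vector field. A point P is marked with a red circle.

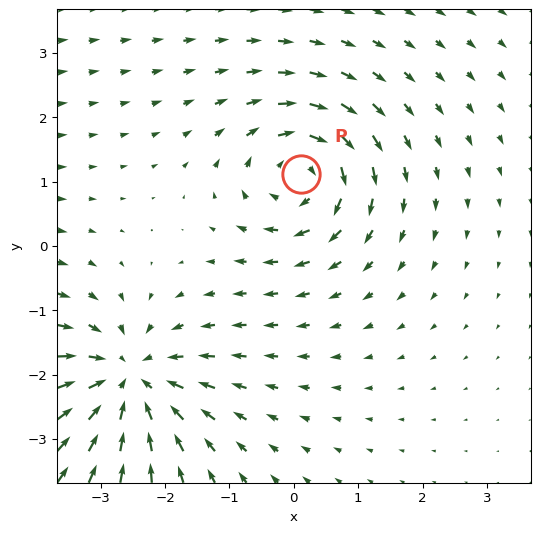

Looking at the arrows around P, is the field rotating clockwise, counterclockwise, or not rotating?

Near P at (0.1, 1.1) the arrows circulate clockwise. The curl (z-component) there is about -5; negative curl means clockwise rotation.

clockwise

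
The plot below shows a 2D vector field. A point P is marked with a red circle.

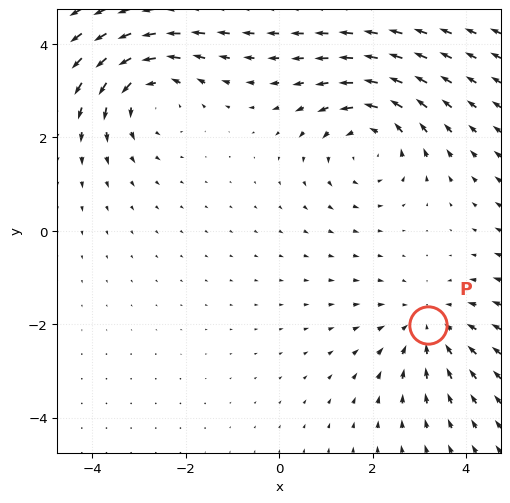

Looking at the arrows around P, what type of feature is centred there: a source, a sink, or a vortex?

At P (3.2, -2.0) the arrows converge inward. Divergence about -2, curl ≈0 — negative divergence with near-zero curl is a sink.

sink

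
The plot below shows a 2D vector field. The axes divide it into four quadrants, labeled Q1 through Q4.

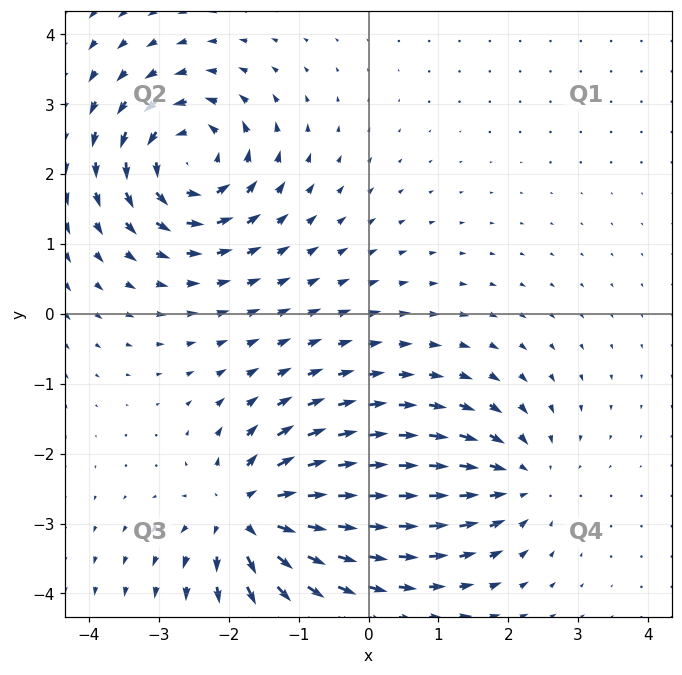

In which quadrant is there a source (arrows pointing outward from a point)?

Q3

The source sits at approximately (-1.7, -2.9), which lies in quadrant Q3. The divergence there is about +7, positive as expected for a source.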